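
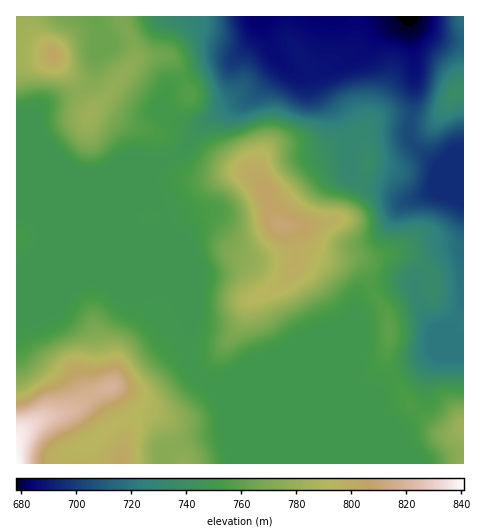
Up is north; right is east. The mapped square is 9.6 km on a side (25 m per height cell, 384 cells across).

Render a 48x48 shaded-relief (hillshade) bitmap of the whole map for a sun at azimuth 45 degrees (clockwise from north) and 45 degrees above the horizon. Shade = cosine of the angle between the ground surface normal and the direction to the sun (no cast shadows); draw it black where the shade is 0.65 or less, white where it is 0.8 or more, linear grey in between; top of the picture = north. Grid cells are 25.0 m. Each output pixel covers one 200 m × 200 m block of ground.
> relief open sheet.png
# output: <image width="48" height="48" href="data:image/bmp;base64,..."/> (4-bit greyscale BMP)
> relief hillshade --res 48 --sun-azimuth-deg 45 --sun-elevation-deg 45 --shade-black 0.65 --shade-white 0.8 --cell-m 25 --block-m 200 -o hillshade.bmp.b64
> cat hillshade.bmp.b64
<image width="48" height="48" href="data:image/bmp;base64,Qk32BAAAAAAAAHYAAAAoAAAAMAAAADAAAAABAAQAAAAAAIAEAAATCwAAEwsAABAAAAAAAAAAAAAAABEREQAiIiIAMzMzAERERABVVVUAZmZmAHd3dwCIiIgAmZmZAKqqqgC7u7sAzMzMAN3d3QDu7u4A////AJiHZmZlZ4h2ZniIdmZmZmZmZmZmZmUzNIh2ZmZlZ4h2ZniHZmZmZmZmZmZmZlQzRHd2VVVmZndmVniHZmZmZmZmZmZmZlQzRHdlVFVWZndlVnd3ZmZmZmZmZmZmZVRFVId2VVVVVmZmZ3h3ZmZmZmZmZmZmVVVlVYh3ZmZVVWZneIiHZmZmZmZmZmZlVVZlVod3d2ZVVWZ4iZh2ZmZmZmZmZmZlVWdlZ3d3d2ZlVneJmYd2ZmZmZmZmZmZlVndmeHd3dmZmeJmZmXdmZmZmZmZmZmZVZ4h4iGZmZmd3iaqpmHZVVmZmZmZmZmVVaJiIiGZlVniIirqph2VVVWZmZmZmZmVVeJiId2ZmZ4mIiqqYdmVEVVVWZmZmZmVVeIh2ZmZnd4h3iamHZmVEVVVVVmZmZmVVaIdmZmZnd3d3iZh2ZmVURURFVmZmZmVVaIdmZmZmZmZ4iYd2ZmVURERFVVVWZmVVeJdmVWZmZlZ4iHdmZmVEM0RVVVVVZmVWeZdVVmZmZlZ4h2ZmZmVDI0RVRFVVZlVWiYZVZ2ZmZmZ3dmZmZmVDNFVVRFVVZlVXmXVWd2ZmZmZ2ZmZmZmVURWZVVVVVZlVoiGVnd2ZmZmZmZmZmZmVURWZlVVVWZlVnh2Vnd2ZmZmZmZmZmZmVTRVZVVWZmZmZndlVnd2ZmZmZmZmZmZmVDNVVURWZmd2Z3ZmZ4d2ZmZmZmZmZmZmUzRVRDRWZnh3d3d3d3d2ZmZmZmZmZmZlVFVUMjRVZnd3iIiHd3d2ZmZmZmZmZmZlVVVUIjRVZmZmiZmId3iGZmZmZmZmZmZVVVVDIkVmd2ZomqmIiJmGZmZmZmZmZmZVVVVCI1d3iIiau6mImZmGZmZmZmZmZmVVVVQhFGeJqqu8y5h4iIh2ZmZmZmZmZmVVVEIRJXiau7u7qYdnd3ZmZmZmZmZmZlVVRCESRomruqqYd3ZmdmZmZmZmZmZmZlVVRCIkV5q7qYh2Z3ZndmZmZmZlVVZmZmZlVDNFaKqpmHdlZ3d3dmZmZmZTNFZmZmZmVUVmeJmYh3dlZ3iIdmZmZmUyNFZVVVZmVWZ3eJmId3ZmZ4iHZVZmZlMiRWZVVVZmZneIiJmYiHZmZ4h2RFVWZUIjVmZVZmZnd4iIiaqqmHdmZ4h1RERGZUM0VmZmZ2ZmZ4mYmau7qYdmd4dlRERFVURFZmZnd2ZVZ4iIiau6mHZmeIh2REREVENFZmZmZmVVaIh3eJqph2ZneIiHU0RUQzNFZmZmZmVWiZh3eImYdmd3iIiHU0VUMiJFZmZmZmVXmqh3eIiHZmd4iIiHU0VkMiNXd2ZmZmVoq6h3iIdmZmZ3d3d2Q0ZlQzR4h2ZmZlVpqph3iHZmZmZmZmd2RFZlREeZh2Zmd2aJqYd3h2ZWZmZmZmd2VFZlVWipdmZWeIiamHd3d2VmZmZmZmd2VVVVVoqodmVXiZmZh3eIdmZmZmZmZmdmZVRGZ5mHdlVXmZmYd4iIdmZmZmZmZmZmZUM2aJiHZlVomYiHd4mHZmZmZmZmZmZmVTIg=="/>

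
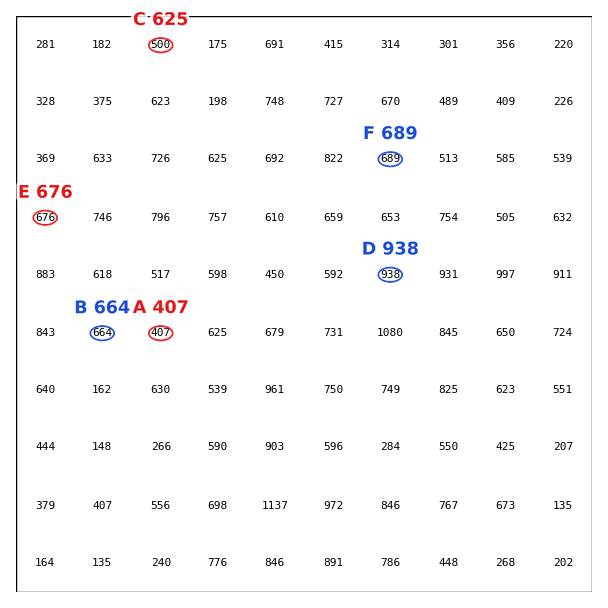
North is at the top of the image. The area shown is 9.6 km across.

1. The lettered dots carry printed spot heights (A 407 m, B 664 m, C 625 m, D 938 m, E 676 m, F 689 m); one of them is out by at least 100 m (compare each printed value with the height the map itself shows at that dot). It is C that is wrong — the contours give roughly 500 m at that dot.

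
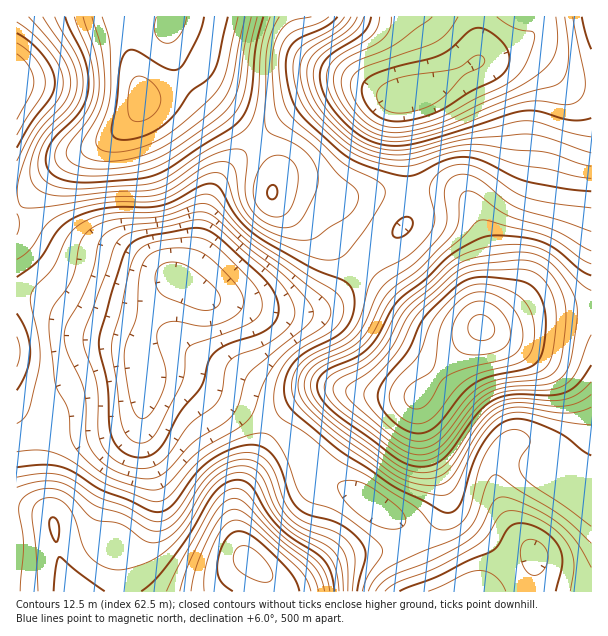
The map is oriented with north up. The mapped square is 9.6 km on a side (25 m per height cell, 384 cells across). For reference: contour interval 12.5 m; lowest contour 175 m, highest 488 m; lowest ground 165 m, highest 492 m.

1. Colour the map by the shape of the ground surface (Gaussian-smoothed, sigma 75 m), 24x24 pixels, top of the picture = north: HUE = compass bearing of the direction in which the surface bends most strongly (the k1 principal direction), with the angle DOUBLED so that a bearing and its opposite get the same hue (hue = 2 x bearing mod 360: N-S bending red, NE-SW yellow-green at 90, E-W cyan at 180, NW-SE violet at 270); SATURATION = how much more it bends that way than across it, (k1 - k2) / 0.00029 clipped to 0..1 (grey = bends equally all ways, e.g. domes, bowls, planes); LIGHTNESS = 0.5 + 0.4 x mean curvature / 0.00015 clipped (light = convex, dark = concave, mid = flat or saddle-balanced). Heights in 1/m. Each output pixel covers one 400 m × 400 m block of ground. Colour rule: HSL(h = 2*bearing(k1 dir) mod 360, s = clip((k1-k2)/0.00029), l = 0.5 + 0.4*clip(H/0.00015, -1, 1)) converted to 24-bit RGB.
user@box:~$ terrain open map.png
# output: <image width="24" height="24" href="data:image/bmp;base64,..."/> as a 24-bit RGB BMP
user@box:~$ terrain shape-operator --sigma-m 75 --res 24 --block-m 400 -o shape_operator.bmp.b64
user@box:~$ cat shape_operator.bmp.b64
<image width="24" height="24" href="data:image/bmp;base64,Qk32BgAAAAAAADYAAAAoAAAAGAAAABgAAAABABgAAAAAAMAGAAATCwAAEwsAAAAAAAAAAAAAhWSOj8N1hc10d1x/W1Z1TFeMWj2ly3eiz3+WiquTkuC1t+/b6dnM7ja0lwGmeiyYXnmNSplCMW4+OnVmX8tkQm6RVkSEwohjml1twOF9aaxQc0VsXKVhJJO0ISSzvm3G3bPB3O/lzP/xjtLy6GDf/zDYnSr/lV/7wInrzYS9VJN2IbN9Rb5dOStHPyEkvIcrkp1s2eytVLO4RXHKteDaEWbKDwyBsle15+a92/zPb+x6MyNNgRpIyWF8gz29nSWrwiOG5GiJ0smqOsi9ZDJdMREiVWI1Zs1cldDi3u3fhqjTPqzhmbu+RCF1DQ09b1yd9vfN9/+tp58iIRIhXEItqYAkLQgNMgYBZ08MreE1yeWqWzmfaw93Z0KreeDZiODMcdLJzdOkun18TYCCelNmcSKCHixrNrqv8fLZ++DQ1Vp9MBdRZzJFkBMMMAMVkh0Vw+YtWf8kQ/MnIxJuWR7Sn8zfis7TcqOLZYEhp7ATtaIgYWo5OEw+RyxYSF56GqxNdNlE+bWL+TNgcw9tWRM6gwghax9Pr4lx5+68v/mRF9EOAyIwLIStiLGGjVZdlFJLapBGo7BKusA/Y4RFMVpZICFLlZdfU685PXkgy4IO2A8AWQUwSwcllC0vXXGkmsu65/Db8/DYxsZjCCspCCsWXU4Ud2cea51ESqp0e52JuaGLiJ51MV14FiZbfqBtqJxya2JQh2hIziRrtgCixy7Yut/mjsf4vdPq4+rh7c3P8YGcXhxYESIWLjkLW8cIDc8UPaZrTY16r6uHrqaVNzp/GBxHbI9NlnxWhmFoZZiPUi2/gkT/zdj+zuL9g4n/sqnf3MLN6Iet/2Ci/wfZTh3Iauvsq/feZdnLa6y4P4yefKJwrY5sWyxtMiZeXJ1cXqejh6S5eKm+HmC6QcTyse/srpHWuCbgy2qd12Jr4Ul58Vab43zlrsPyuu34m9Heel3BrHm1ZUp6hnlOnn1LQzhuL1iehsq6VMTPapeyoHGgQmh2JYkgSHoWSzcdZys4vkBG0mtvx2+n25rF1dXkudfjk53AfH+XZT6Upz5TkkFnl5ZniJZ4T3OTKpqrZrd8XXVLU0wyd1Ita0gxe3QiTFQRITIRKGEyYrGYurPXwZji4M7k5OjjsI/Gu3aqpoOtSC6pflo9j3FnpaOHiZZyV5B1OXt5bWFEajAvXkY5a1g4aEkvjGAnl5oyJZtBC7ZnC9d1RqmUtGaz3tLC3sPA01bAw5aqlZW7HyPacppfVKd3g5yIqIeMkYhhPzAwRTwvbFVOdEhgdSMnc0Ykhb09gNmRXdSnIb1+HI1KH004RYpLxd2GwX1ku26q1MbHq5K9QDeWtJWydZZaXXU/jmc6liAZTyEYOF4jL1E1TRo6mSMyk9NrgPiyfdS1dZ12SZNQLG1HH1E/JnUiwMQQr7sjWLRNvrd7vzhefTNfy0tvySMme0YdSjYTYikXq348OrY9FUdgIA2NtqzY1/Tbf+e8VXyZnIKMjZp9SnFuLlFNO1EvndkkdOhLQJxBgWs/kzhDmFmF7RR47CRL1EBhnVJ9YICYn8enjMGiCFyKAE+UseHn6u/coo25S3Gffp+5pJXJbmLSJSXPSmzCsOa1js6SWGGAeF5ycnuJd36f/1Xs9bHj6avqzZ3ajKHAk7qdsKyOMWR3AEpIENpl4OOmxZexe7XLX9Tukrz4lY//g2T/oqT03+zssZe+gEifimeOeJN3ZI+AlGXK7djz8M79+8784K7et6C2s5KhdmGgF4Z5AKRMQdpTpsuyquHZXu/pFcfnHyiuUC/ZoZDa5qvM4E6cp0GGlJZ5hJ+ViWWKI6lod7Nz0EjB+Xu79LLH1LTKtpTLuoPLcKC4D+OHCM1ZPt88ZtZXVZhBJSUUHiIRHCkMQU8Zqlsp2FKF0IXDt5+kjGWOjEBsI244QE8fQyofzFsj8dOi1M2+qXHKz3e6xcWlccuhK7aHOdErbqQqRysYKQwKJiMNHCsIGDAHMG4OXY82sG5U0mBQjzJOeTlESDstQT4jMjwnkMtA1/eyp8GVnTW413yc4OGvfr99TpCFlJE7Yj4RKBELPyEYZGQ2Sm41J38fFIURK1MaWl0dr4ctlzlgm0FUW05AU3FpQYp7W+hRt/h3gphVTjV30oSM9duyvsBkWD9QchEfkCMGUFQnOZeDWaS/Z4CzdKuIO4tgNEhDVH84TJw/cjVxt0tYSXm3VIy+ZpG0nNR8v+RjcIpNLURZrH5b/dit06p+TSZ0mxOm3pOiitrHIe7/Jnbia1PBtZqpXlSZSTp6c7lmN5WBPiFkubV9"/>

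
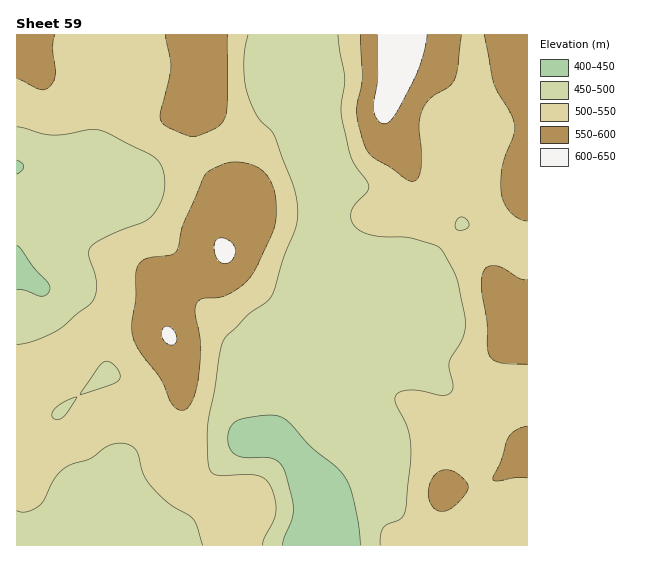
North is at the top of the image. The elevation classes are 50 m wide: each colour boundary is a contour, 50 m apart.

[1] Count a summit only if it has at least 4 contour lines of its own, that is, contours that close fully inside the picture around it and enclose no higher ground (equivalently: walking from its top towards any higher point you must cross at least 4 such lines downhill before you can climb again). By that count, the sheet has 0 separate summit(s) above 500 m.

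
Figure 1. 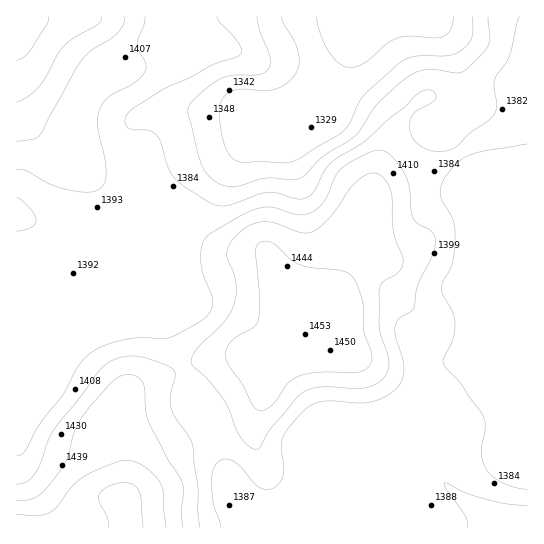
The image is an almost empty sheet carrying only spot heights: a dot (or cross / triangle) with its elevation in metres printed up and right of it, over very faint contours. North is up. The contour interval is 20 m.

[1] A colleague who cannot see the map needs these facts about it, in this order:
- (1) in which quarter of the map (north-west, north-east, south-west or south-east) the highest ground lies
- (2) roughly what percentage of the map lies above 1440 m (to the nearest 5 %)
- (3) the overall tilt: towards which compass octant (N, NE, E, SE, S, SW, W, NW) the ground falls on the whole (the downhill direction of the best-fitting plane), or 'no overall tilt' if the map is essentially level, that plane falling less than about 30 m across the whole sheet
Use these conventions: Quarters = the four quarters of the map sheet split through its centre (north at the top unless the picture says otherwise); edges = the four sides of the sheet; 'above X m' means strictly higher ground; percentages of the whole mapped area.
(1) The highest point lies in the south-west quarter of the map.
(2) About 15 % of the map lies above 1440 m.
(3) Overall the map slopes down towards the north-east.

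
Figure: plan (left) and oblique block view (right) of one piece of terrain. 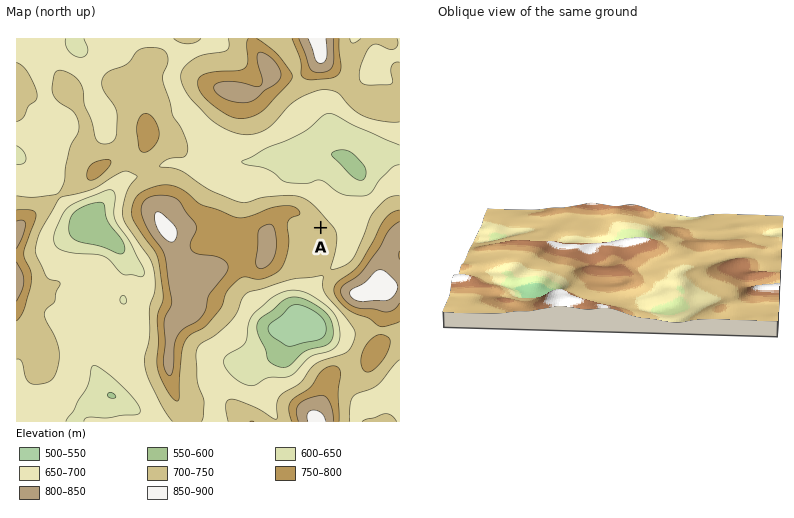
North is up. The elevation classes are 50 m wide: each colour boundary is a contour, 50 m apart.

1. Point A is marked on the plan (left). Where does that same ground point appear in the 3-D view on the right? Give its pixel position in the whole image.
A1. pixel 617 291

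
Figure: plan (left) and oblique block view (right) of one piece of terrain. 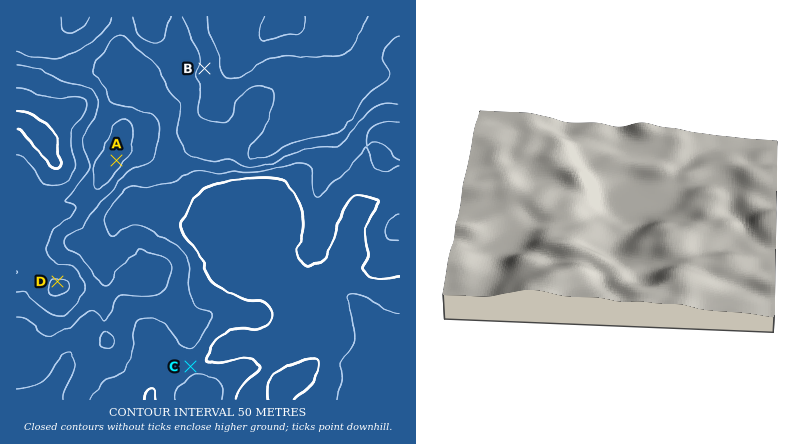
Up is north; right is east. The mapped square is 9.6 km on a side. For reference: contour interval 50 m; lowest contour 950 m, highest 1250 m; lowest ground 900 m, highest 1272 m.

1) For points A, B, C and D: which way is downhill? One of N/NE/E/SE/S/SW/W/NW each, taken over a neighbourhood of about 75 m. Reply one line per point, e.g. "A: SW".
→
A: SE
B: W
C: N
D: N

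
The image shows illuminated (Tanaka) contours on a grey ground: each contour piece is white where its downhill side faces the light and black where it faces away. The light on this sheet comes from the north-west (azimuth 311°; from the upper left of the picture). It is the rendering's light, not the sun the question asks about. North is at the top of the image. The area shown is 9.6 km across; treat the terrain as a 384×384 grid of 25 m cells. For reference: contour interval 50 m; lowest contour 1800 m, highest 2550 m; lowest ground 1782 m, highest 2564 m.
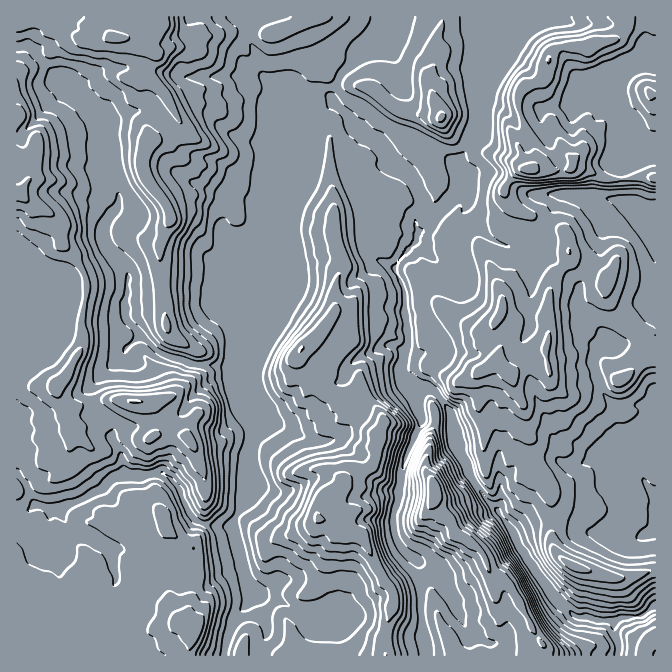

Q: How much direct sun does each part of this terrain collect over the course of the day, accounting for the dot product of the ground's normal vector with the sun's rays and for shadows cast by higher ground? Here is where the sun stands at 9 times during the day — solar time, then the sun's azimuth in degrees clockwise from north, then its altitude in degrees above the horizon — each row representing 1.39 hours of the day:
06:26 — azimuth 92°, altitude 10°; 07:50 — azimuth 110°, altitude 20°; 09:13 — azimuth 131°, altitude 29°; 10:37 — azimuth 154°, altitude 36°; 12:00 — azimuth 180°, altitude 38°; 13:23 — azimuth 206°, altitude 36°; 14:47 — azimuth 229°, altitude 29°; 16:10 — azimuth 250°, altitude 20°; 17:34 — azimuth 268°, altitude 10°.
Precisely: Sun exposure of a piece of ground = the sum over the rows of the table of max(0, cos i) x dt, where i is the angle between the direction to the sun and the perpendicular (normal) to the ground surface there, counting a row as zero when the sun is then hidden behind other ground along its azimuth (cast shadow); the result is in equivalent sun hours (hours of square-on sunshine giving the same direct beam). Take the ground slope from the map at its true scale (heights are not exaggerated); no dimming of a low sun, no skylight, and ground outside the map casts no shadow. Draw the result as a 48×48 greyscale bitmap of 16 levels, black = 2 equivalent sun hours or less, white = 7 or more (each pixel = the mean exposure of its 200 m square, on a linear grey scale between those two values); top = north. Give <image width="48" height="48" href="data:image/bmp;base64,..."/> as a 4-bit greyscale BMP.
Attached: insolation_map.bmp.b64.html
<image width="48" height="48" href="data:image/bmp;base64,Qk32BAAAAAAAAHYAAAAoAAAAMAAAADAAAAABAAQAAAAAAIAEAAATCwAAEwsAABAAAAAAAAAAAAAAABEREQAiIiIAMzMzAERERABVVVUAZmZmAHd3dwCIiIgAmZmZAKqqqgC7u7sAzMzMAN3d3QDu7u4A////AKqqmZmru7zIaoeYd2eJiImoZombdXqWiqqqmZqau7zJSIeYiHd5qoqHjMq1EBI1V6qaqpmpmam7U3iHiJh53Ilnu8uTIQJiAKqqqqmql1acpmV7qZqqyndorMxkJaz/96qpqqmqmGZYmIirzLvLmWZ6vLlEN9//75mZmqmpmJl2ibqIvLzLVlWLzKUyXP/t75mJmZmpmqqZid3dzd3XM1isykITrZUQFqqZqYmaqruIec3e7/7GRozv10AVgQAkQ6qah6u6u5aXeazu/e6WWd39YjA1REaIdZmXrLqqqlBmd2ac3LdXSf+zECNVeqqqunZ4iamqqFn8hFZWmIvJNc11UyeJq6qqqsvclFiZhlzqh1VWepZXNIyGZWnLupmaqp3u7XVDUoy6h2ioVpunRalTKYvKmZmZmrus7dqISe2ph5rNuInMNZJSO5mpdomZm6q7vu3//+yJh3UxESSLUVMxS5uYi5mauqqru6re/tuauGVDETeskSgha6u7y7uqqqqruZqYq5eGmGZXvKiaxQREi8u6vMu7qqqrmKzLmGrZZ4ibu7lYhwZIu8zLzMzMurvLms7+3IWJd4m9q6qBEzV6u83M3dy6qszbc1IAN6Mmd5zsy6pzMzLfzNyc6qrP25iLySAAABhnaJvMqnh4Vqys7ty8yZi97JZGu4VWYQB4eHnMqqV5h6lVfKermYlkr7qGnKl4SN/ZiHaMystWloiHZoeamal4iaqYeqqVz7VXh2U1u6y7x6u7u5qIqZqZqZmpmJhrylNHiHZDa6mappq6iqqZmZqruZmqmqiKqHd4mIh1SLqYd5qWVqiJmazbiJqqm7qJqJmJmYmGZ2iqp6l2aIh4mqzbmaqqqqqJqaqZmZmYh3OJeJiIiWiHmpvLuaq7uIiauqqpmZmZqLlmaZiJqFiXjLmbqavNt2e7uqmZmaqqqId5lHipuHeYjLd6mLzNh3q7u7u5mqqaqoeryHqpl4mZmYZEeN3KqYmYne26qpqaqpiZqomZebu7qIdUed3Kipd4nM26qZiZmZmZqqiZmrzKdWiImuyFeamKyYq6qaiIeIiZrKt5ittmVHiZq6hnmpmuxomqmpmJdmeJmaunmcmIiazd3pvLmYm9ZnrLqpqZl3iZh7qZl2/////u/5mHiIm5isy7uqmpmJmYi6mKq8urq8hmU4qqqZiqzbvdupmamZmZy6m7qndVeKypmGmZmZiorO2WeamZqZiLur36d6iFc0ipm6FoiZmYiqZpu6qpiZnLzv/qiJZ3dFeqrJY3iKqXm3arqqqap4u+7Lmqd1qHV2eKzVd3irvMumiYmqmaqbzsZphXdpu8uYiKzIh5q83dxViJiaqqvc2neaeHd2jNy5mZl5yqq7qIeImpqqu7zJVXiYdoh1Nay8qYQVfe/+3d7t3cu73cqrmIiHiqmHVpvf/smHq97v7smrurys3cu6qpmHiaiYdUfM3/y+3bmZmay3iauavd3cuqqYmZmphRAAFZzKupmXiZmoVmeXeKvMuqqpmqqqqod4iaqg=="/>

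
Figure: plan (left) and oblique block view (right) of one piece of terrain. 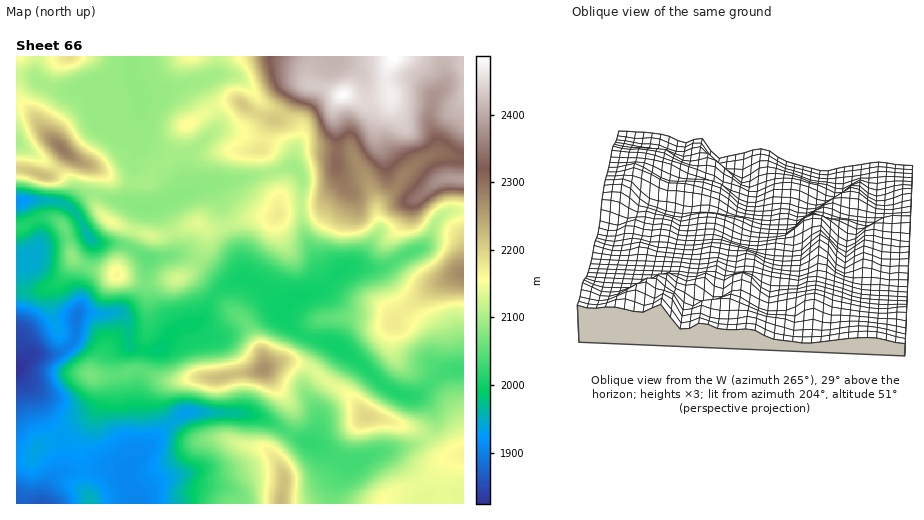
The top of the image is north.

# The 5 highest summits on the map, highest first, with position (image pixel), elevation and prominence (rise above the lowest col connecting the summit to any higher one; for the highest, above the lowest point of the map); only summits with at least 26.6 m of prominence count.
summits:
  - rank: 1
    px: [343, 95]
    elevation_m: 2483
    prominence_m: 36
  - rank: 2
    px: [62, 149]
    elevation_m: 2291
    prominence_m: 194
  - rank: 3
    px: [264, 369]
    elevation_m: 2268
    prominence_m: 231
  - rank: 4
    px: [43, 176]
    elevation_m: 2224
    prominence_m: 35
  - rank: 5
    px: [367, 416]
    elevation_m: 2197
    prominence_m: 63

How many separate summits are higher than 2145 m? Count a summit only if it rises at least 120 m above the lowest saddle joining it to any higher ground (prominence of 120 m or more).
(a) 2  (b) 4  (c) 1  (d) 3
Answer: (a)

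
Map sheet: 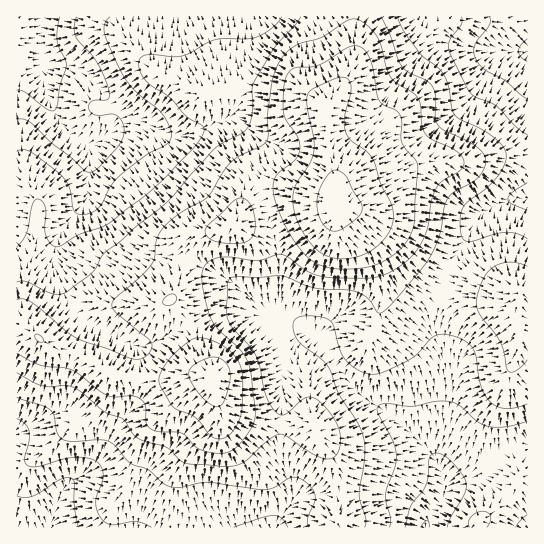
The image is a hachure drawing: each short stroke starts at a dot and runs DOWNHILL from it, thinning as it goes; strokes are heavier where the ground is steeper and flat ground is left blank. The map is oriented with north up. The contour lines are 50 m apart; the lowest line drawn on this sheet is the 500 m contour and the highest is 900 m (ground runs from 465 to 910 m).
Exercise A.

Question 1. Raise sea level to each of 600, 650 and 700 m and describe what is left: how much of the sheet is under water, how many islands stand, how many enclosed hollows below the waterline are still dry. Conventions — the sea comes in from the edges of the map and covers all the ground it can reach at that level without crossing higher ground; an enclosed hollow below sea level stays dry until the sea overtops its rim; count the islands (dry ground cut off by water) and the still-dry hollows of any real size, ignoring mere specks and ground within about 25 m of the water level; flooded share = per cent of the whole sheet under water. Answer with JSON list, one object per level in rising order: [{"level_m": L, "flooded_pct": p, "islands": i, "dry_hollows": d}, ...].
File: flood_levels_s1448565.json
[{"level_m": 600, "flooded_pct": 19, "islands": 0, "dry_hollows": 0}, {"level_m": 650, "flooded_pct": 38, "islands": 0, "dry_hollows": 0}, {"level_m": 700, "flooded_pct": 61, "islands": 0, "dry_hollows": 0}]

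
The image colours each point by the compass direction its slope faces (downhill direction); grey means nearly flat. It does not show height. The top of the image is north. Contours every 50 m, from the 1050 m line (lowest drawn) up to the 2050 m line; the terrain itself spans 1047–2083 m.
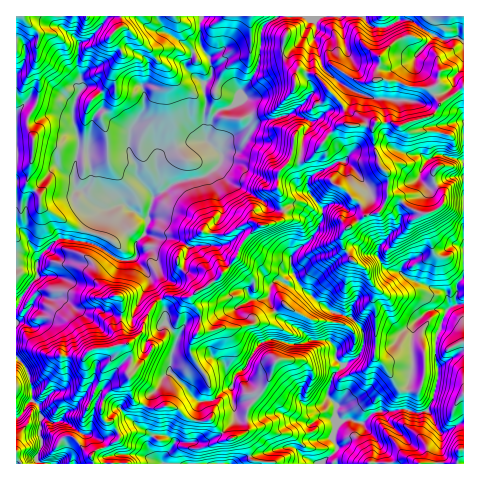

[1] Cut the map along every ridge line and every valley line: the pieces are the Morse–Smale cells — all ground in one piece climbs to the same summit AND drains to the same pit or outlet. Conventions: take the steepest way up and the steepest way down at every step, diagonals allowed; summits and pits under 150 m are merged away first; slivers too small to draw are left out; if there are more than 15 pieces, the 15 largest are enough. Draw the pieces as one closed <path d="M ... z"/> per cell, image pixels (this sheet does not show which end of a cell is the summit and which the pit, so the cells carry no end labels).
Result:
<path d="M463 16l-194 1 6 9 12 9-4 8 0 13 4 7 8 11 5-4 15 4 5 6 23 25 4 19-8 2-9 7-22 27-7 1-10-3-11 13-3 17 4 7 2 20-4 6-22 6-12 12-14 26-14 15-10 7-17 10-23-1-6 4 4 12 0 11 12 14-6 19-1 16-6 4-4 10-11 11-8 20 0 9 2 2-10-4-14 7 1 7-4 4-23 11-1 7 2 4 227 0 16-15-5-12 7-15 14-2 10 3 8-9 6-2 29-3 14 4 8-3 6-12 4-21-3-23 2-20 9-23 10-7 8 0z"/><path d="M269 16l-67 1-2 28 3 4-9 4-9 14 8 9 11 7 2 18-2 29 2 10-20 3-25 11-4 4-1 10 4 12 0 12-7 5-6 22-22-14-22 3-9-4-9-9-3-3 9-10 0-14-4-16-10 2-3 23-18-9-12 11-18 23 0 33-7-7-3 1 1 77 4-8 17-22-1-14 3-7 19-16 33 5 27 16 7 1 8-2 13 13 14 28 6-4 23 1 31-21 16-19 8-18 12-12 20-5 5-4 1-9-6-21 3-17 11-13 10 3 7-1 22-27 9-7 8-2-4-19-21-24-7-7-15-4-5 4-8-11-4-7 0-13 4-8-12-9z"/><path d="M201 16l-185 1 1 211 8 6 1-32 5-8 23-25 5-1 15 8 2-16 2-8 10 2 3 28-9 10 12 12 9 4 22-3 16 12 7 1 5-21 7-5 0-12-4-12 1-10 4-4 25-11 20-3-2-10 0-17 2-8-2-22-11-7-8-9 7-12 11-6-3-4z"/><path d="M69 239l-10 0-19 16-3 7 1 14-9 10-13 21 0 50 12 14 4 18 0 11 7 6 1 10 3 2 7 4 16 0 18 13 6 0 11 5 17-8-7-10-5 0-4-4-1-11 5-12 23-17-1-7 4-8 0-8-5-11 15-12 7-20 12-13-14-27-13-13-8 2-7-1-27-16z"/><path d="M463 304l-7 0-10 7-9 23-2 20 3 23-4 21-6 12-8 3-14-4-29 3-6 2-8 9-10-3-14 2-7 15 5 12-15 15 142-1z"/><path d="M161 301l-8 5-9 15-2 11-15 12 5 11 0 8-4 8 1 7-9 8-10 4-8 13 0 15 4 4 5 0 7 10 15-8 9 3-1-10 8-20 11-11 4-10 6-4 1-16 6-19-12-14 0-11z"/><path d="M42 417l-3 14 3 15-6 13 3 5 53 0 0-9 3-4 13-5 12-8-3-6-16 8-5-2-16-6-14-10-16 0z"/><path d="M33 401l-7 4-4 9-6 5 1 45 21-1-2-4 6-13-3-11 3-18-3-11z"/><path d="M17 358l0 60 15-18 0-11-4-18z"/>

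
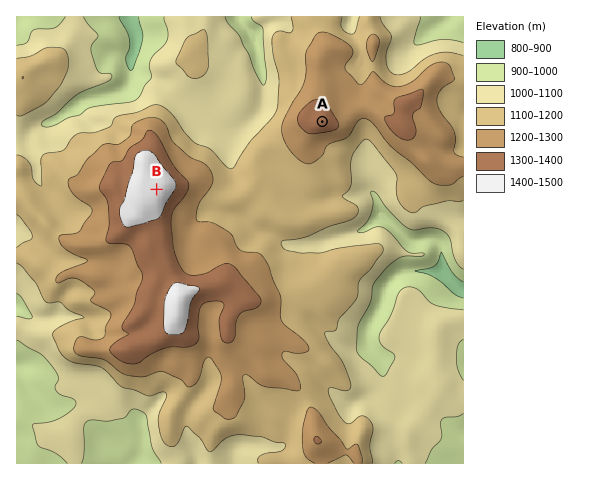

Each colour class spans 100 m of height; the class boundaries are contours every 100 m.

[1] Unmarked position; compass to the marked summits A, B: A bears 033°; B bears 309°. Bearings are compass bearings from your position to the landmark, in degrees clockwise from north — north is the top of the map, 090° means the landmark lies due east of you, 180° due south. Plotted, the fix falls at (236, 254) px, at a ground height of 1230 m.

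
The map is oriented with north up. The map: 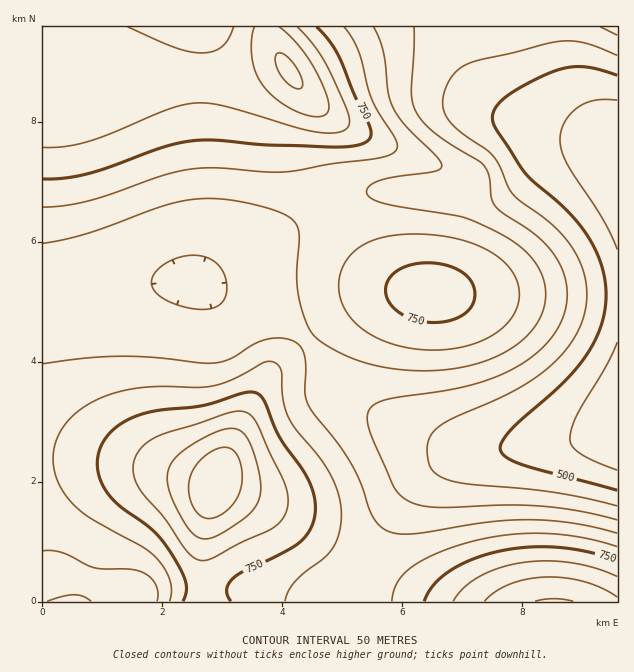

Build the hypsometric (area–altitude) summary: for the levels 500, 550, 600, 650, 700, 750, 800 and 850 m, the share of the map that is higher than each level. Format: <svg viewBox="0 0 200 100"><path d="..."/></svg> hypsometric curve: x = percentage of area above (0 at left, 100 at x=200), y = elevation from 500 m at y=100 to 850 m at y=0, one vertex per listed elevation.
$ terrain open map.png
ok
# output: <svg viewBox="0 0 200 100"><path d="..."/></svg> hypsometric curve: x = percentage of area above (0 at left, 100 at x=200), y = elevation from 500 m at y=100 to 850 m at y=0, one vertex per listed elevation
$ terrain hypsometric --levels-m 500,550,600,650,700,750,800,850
<svg viewBox="0 0 200 100"><path d="M184 100l-14-14-16-15-40-14-38-14-27-14-21-15-19-14"/></svg>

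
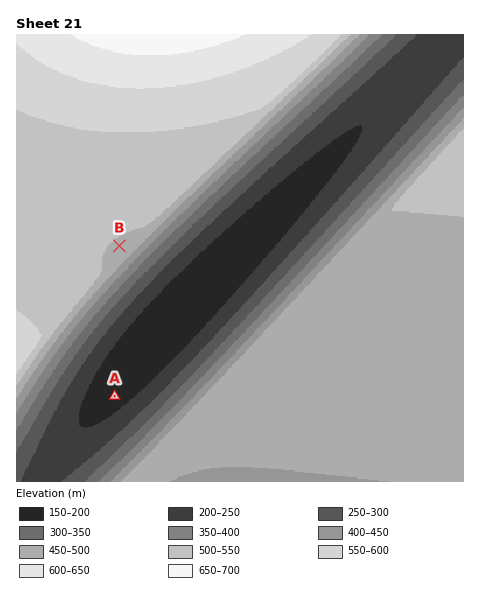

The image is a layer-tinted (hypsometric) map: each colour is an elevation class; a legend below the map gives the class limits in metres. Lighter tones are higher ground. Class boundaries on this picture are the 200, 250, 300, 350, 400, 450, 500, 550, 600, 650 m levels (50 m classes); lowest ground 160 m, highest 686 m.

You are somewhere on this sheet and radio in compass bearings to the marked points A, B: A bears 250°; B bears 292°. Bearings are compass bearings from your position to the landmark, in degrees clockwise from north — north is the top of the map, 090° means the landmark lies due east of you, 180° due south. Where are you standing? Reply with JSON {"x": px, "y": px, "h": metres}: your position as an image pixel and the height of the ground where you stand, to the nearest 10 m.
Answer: {"x": 313, "y": 324, "h": 480}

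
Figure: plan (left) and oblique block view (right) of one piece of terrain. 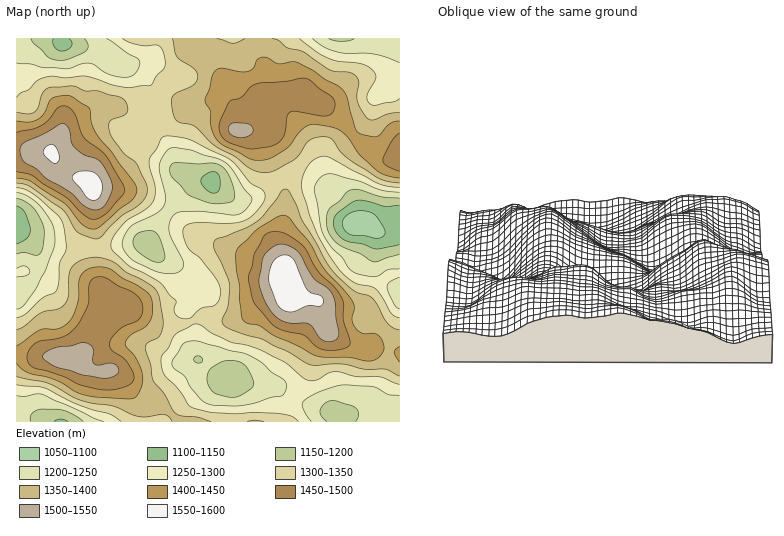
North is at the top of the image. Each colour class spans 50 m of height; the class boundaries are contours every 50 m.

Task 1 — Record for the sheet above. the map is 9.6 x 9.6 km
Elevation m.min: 1060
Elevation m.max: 1600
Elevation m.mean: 1340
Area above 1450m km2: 16.5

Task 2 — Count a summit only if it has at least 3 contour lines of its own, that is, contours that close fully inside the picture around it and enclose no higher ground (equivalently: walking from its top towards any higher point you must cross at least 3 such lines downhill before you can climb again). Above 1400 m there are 1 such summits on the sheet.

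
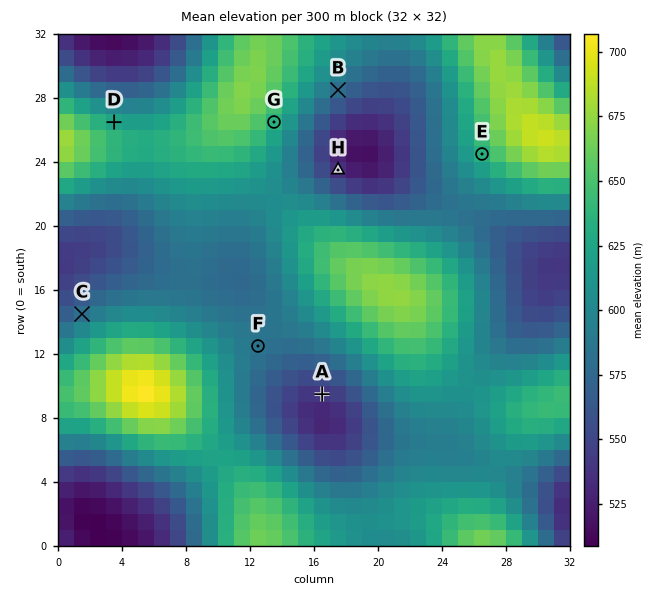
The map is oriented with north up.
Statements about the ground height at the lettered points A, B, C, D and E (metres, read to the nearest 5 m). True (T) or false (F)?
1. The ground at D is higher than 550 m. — T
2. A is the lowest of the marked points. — T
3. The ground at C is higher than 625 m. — F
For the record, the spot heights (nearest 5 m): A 540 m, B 580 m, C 580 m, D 625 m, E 635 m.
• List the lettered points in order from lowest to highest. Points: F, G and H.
H F G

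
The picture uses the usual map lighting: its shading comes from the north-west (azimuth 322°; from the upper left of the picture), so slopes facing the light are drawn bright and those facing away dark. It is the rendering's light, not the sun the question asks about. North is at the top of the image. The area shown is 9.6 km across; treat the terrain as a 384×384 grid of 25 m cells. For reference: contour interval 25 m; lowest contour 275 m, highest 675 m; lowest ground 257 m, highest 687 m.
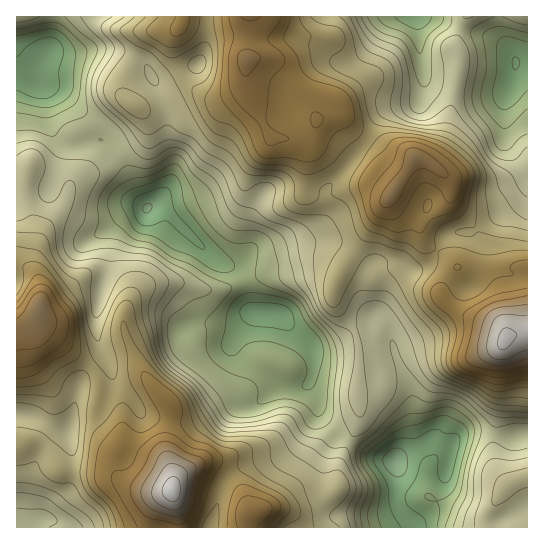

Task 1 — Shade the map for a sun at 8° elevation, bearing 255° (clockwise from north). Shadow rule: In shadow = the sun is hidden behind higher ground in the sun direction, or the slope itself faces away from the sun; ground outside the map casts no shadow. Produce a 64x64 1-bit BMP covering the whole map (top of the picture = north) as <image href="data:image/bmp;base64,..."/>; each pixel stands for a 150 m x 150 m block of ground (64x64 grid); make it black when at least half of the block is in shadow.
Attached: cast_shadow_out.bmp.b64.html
<image width="64" height="64" href="data:image/bmp;base64,Qk0+AgAAAAAAAD4AAAAoAAAAQAAAAEAAAAABAAEAAAAAAAACAAATCwAAEwsAAAIAAAAAAAAA////AAAAAAAAAAcAgHgAAAAAB4AAfgAAAAAHgMA/AAAAAAfA+D4AAAAAD8DwPwAAAAAH4AB/AAAAAAfgAH+AAAAAAeAAf4AAAAAAwAB/gAAAAATAAD+AAAAADOAAAgAAAAAA4AAAAAAAAAHwOAAAAAAAA/gYAAAAAAAH/AAAAAAAAA/8AAAAAAAAD/wAAAAAAAA//AAAAAAAAH/8AAAAAAAAf/gAAAAAAAD/8AAAAAAAAP/wAAAAAADA/+AAAAAAAcH/gAAAAAAD4f4AAAAAAAPh/gAAAAAAA+P8AAAAAAAH8fgAAAAAAA/w4AAAAAAAD/AAAAAAAAAP8AAAAAAAAA/gAAAAAAAAHwA7AAAAAAAfgHwAAAAAAA+AfAAAAAAAD4BgAAAAAAAPAAAAAAAAAAADAAAAAAAAAAMAAAAAAAAAAwAAAAAAAAAAAAAAAADAAAAAAAAAAfAAAAAAAAAB+AAAAAAAAAH8AAAAAAAAAf4AAAAAAAAD/gAAAAAAAAf+AAAAAAAAH/4AAAAAAAA//gAAAAAAAH/+AAAAAAAA4PwAAAAAADzg+AAAAAAAP8DwAAAAAAA/gPAAAAAAAHzA4AAAAAAAYeDgAAAAAAAB4OAAAAAAAAHg4AAAAAAAAeDwAAAAAAAA4PAAAAAAADjg8AAAAAAAfkDAAAAAAAB/gAAAAAAAAH/AAA=="/>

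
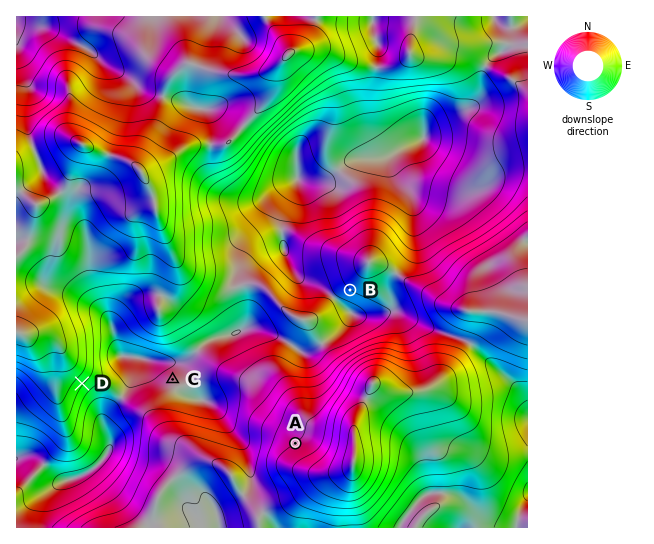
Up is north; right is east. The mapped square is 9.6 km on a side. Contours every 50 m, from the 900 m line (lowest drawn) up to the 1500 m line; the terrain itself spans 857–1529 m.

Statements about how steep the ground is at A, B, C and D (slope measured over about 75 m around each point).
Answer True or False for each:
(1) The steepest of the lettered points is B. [False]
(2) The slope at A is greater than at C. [True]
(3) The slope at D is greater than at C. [True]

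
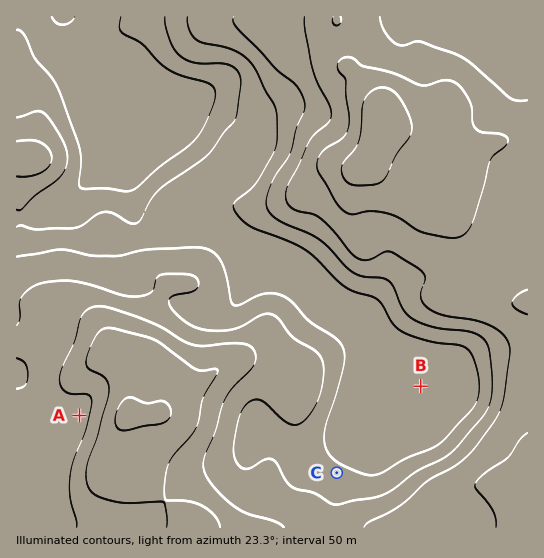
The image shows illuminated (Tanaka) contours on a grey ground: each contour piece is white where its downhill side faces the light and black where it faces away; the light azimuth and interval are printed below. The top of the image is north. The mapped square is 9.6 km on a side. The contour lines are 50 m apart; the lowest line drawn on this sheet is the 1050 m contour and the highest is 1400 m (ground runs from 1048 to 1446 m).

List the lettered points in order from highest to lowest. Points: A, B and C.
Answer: A C B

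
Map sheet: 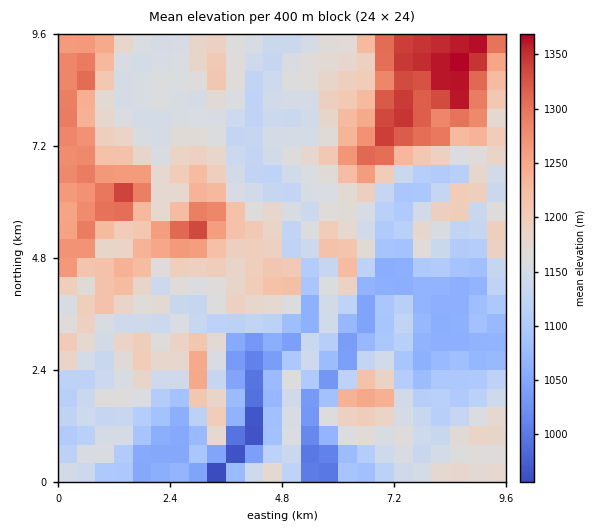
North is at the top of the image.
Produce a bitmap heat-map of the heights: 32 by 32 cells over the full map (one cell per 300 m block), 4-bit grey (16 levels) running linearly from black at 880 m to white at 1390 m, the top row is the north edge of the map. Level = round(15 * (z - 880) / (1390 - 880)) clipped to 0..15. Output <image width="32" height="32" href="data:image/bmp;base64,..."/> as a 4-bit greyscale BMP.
<image width="32" height="32" href="data:image/bmp;base64,Qk12AgAAAAAAAHYAAAAoAAAAIAAAACAAAAABAAQAAAAAAAACAAATCwAAEwsAABAAAAAAAAAAAAAAABEREQAiIiIAMzMzAERERABVVVUAZmZmAHd3dwCIiIgAmZmZAKqqqgC7u7sAzMzMAN3d3QDu7u4A////AIh2dVVmI2eJdiV2Z4iJmZl4h3VVVmI1eHYjVniIiIiId5h2VVWHIleGJXd4iHiJmHd4h2VVeUFHhkaJiIh4iZl3d4dmVoliR5ZZmZmId3iJd4iHdmepZDeFSLqqh3d3eHeJmYdpp1Q2hkWbuoZ3Znh3d4mYe6dURodkaal2ZnZ3mHiJmYq3U0VodkeIZVZmZqqImpmaqFRVV4ZGZ3ZVVVaZiImImZhlZlaHVWZ2VVZliZiIiIh3eIdlaGVWdlVWZomqmIl4eJmJhlh1V3ZVVmaImqqYiHmZmqdZllZlVVVnuZqqiJmZmaq5aadVVWZVZ8uau6mZmpmqmGipZVZ3ZnjMqZq6u6qZmYaKqYZnl3aJvLmZu83Kqal3qpmGaJh2irzLqpvO3Lmph4mYd3iZh4m7zdyZm8upiYeIiXdniah4u8ztqJq6iId4iImHZniqiMzMzLiaqYd3eIibqHZmeZfMurqomqmHd4mZrMqYd3eYvLqpiJmZh4iImrzduqqYqcy5mIiJiHeIiImrztzcurnMqZiIiIiHeIiJq87t3Ly4y5iIiIiIh3iIiarO7czeqcyoiIiIiYd4iImave3e7brMyYiIiJqXeIiJmqzd7u3KzMmIiIiamHiImZmd3e7+yszKiIiIqYiHiImZvu7u7uu7u5iIiKmIiHiIibze7u7s"/>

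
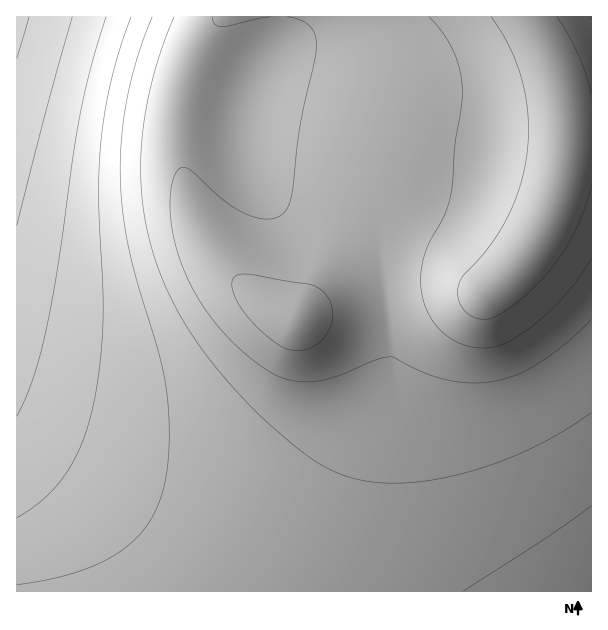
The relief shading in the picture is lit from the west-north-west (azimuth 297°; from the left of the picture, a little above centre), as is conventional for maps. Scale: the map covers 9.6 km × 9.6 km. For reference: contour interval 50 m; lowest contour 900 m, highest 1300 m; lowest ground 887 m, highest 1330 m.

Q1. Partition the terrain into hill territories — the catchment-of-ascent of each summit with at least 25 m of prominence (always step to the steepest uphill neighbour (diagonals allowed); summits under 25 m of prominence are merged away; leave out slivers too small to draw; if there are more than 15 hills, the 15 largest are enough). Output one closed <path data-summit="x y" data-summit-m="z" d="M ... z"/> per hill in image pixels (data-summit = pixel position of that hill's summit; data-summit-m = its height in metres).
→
<path data-summit="561 171" data-summit-m="1330" d="M591 16l-575 1 0 28 4 3 79 22 138 34 1 39 6 18 12 21 19 20 13 10 57 34 29 32 8 16 4 27 4 63-18 102 0 48 8 35 13 23 199-1z"/><path data-summit="296 318" data-summit-m="1278" d="M18 46l-2 1 0 387 65 44 132 80 53 34 126 0-12-23-8-35 0-48 18-102 0-31-5-42-5-21-8-17-27-27-57-34-13-10-19-20-12-21-6-18-1-39-160-40z"/>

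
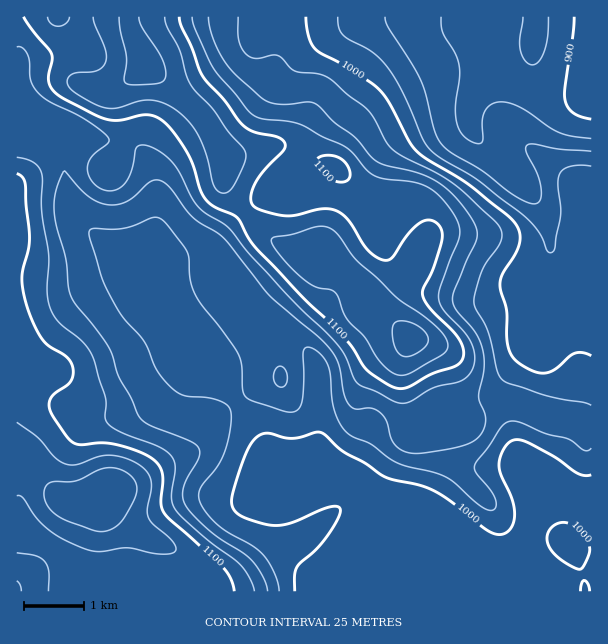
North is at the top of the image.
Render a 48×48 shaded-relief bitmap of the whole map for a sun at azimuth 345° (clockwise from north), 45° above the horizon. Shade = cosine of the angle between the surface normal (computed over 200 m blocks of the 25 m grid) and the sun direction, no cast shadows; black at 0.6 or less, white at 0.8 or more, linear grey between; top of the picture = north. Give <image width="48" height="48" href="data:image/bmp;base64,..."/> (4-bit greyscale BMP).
<image width="48" height="48" href="data:image/bmp;base64,Qk32BAAAAAAAAHYAAAAoAAAAMAAAADAAAAABAAQAAAAAAIAEAAATCwAAEwsAABAAAAAAAAAAAAAAABEREQAiIiIAMzMzAERERABVVVUAZmZmAHd3dwCIiIgAmZmZAKqqqgC7u7sAzMzMAN3d3QDu7u4A////AIh3iIiIiIiIiJmYd3iIiIiIiIiIiIiIiJmIiIiIh3d4mZmYd3eIiIiIiIiIiIiHiLqYd2Z3dmeJq7uph3d4iIiIiIiIiIh3eKmXZlVWZnibzcyph3d4iIiIiIiHeIh3eJh2VVRGeJq8zcupmId3iIiIiIh2Z4iZmYdlVVVWiavMy7qZmZh3eIiIiIdlVomqqYdlZmZVaKu6qZmYmZmHd3iIiHVVZ4mrqXd4iIdlVniIiIiIiImYh3d3dlVniIiZmHiaupmHZVVmZ4iIiIiIiHdlVVeJmIiIdnmrzMu6mGVFVniIiIiIiHVERWiZmIh3VYmrzd3cuodlVWiIiIiIdlQzRWd3d3dlVYmavN7t3KmHZWeIiIh2VVRERERFVmVVZpmZq83d3LqpdmZ3d3d1VWZmZVRERERWd5mZmau7u7qql2ZmZWdmVniIiHZUREVneJmYiIiZmqqqmHZVVWd2Znd4iZiHVWd4iIiHd3iImZmZmIZVVniHZVVWeIiIeImZmYh3d4iJmZmIiIh2VniHVDMzRWZ4mqu6qoh3d4iZmYiIiIiHdniYZDMhI0RXm7u6qoiIiIiIiIiIiIiZh3eHZVQxEjRXmruqmYiZmYiIiIiIiIiZmGZWZmZTI0VniaqpmYiaqpmYiIiIiIiJh1RFZ3h2VniHeJmZmYiaqqmZiIiIiHeIhkNFZ4mZmqqYd4iZmYiZqpmYiIiIh3eHZDNWZ4q7vLuYd4iJmYiJmZmIiIiIh3iHVDV3d4q7uqmYh4iIiIh4iZiIiIiIiIh2RFZ4iZqph3d4iIiIiId3iIiIiIiIiIhlRGZ4mqqHVVZneIiZmHd3eIiIiIiImYZURWZ4q7qGVFVWZniZmXd3iIiIiIiIiGREZ3d5q7qXVFVVVXiZiHd4iIiIiIiHdlRXiZiJqqqpdVVVVWiIh3d4iIiIiIh2VVaJu7qpmZqql2Znd3iYh3d4iHdneIdkM2irzMy6mImqqYiJmZqZiHd3d1RFZ3ZTI2mru8y5iIiZqpqrvLupiHdmZkM0VmZVRGiZmaqYiIiZqru8zLqYiHdmZURERWZnZVZ4iIh3eaq7zMzMy6mZmZh3d3ZlVWZ4h1VniId3isze7u3MqYiaqrqYiZmHZWZ4iGZWeIiZq83e7u3KmHirzMuYmrqYdmZ3iIh3eJu7qqu8zMuph4m83amIiZmHdmZ3iaqpmavMqZmqqqqYiJq83YiIdlVVVmZ3iavMu7u7qZmZiImImaq7zIh1MiIjRFZ4mavNy6qqmZmYiIiJmqqqqnZCEjMyI0aJqqq7y6mZqZmYh3iZmZmImWVURWdUM1eaqqqqu6qaqqmYh3iJmYh4iHeIiaqHVWeaq6qpqrqqqqmYiHiIiId3iIiaq7uod3iJqqqpmru6qqmZiIiIiHd3iIiJqqmZiIiImZmZmau6qqmZmIiIiIdneHZneIiImZmZmIiZiJqqqpmZmYiIiId3eGZmZ3iImZmYiIiIiIiZmZmIiIiIiIh3eGZmZ3iIiImYiIiIiIiImZiIiIiIiJh3eA=="/>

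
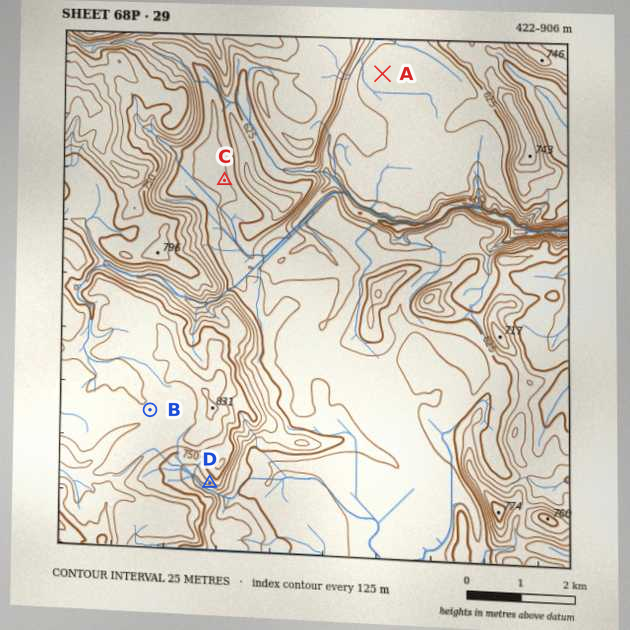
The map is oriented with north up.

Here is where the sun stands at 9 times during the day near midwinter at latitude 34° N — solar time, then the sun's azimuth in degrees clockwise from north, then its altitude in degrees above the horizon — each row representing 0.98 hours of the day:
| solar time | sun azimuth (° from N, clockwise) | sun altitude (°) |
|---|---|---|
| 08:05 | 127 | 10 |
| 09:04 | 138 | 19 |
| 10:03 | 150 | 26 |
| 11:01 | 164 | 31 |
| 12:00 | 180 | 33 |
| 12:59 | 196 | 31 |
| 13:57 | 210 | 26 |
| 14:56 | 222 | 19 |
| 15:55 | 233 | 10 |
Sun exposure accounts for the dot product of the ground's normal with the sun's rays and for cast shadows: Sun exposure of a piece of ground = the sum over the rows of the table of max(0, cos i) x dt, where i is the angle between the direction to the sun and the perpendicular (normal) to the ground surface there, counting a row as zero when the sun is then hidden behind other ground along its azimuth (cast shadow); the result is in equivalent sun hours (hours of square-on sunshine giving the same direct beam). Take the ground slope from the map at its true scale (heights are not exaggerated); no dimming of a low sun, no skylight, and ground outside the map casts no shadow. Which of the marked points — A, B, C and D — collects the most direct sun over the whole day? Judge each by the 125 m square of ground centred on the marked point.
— D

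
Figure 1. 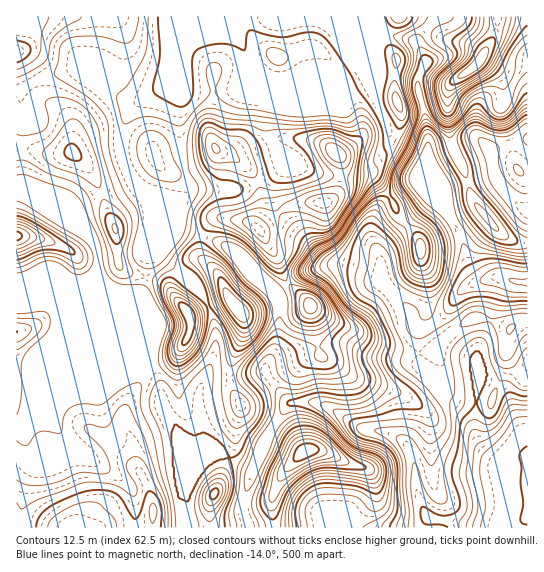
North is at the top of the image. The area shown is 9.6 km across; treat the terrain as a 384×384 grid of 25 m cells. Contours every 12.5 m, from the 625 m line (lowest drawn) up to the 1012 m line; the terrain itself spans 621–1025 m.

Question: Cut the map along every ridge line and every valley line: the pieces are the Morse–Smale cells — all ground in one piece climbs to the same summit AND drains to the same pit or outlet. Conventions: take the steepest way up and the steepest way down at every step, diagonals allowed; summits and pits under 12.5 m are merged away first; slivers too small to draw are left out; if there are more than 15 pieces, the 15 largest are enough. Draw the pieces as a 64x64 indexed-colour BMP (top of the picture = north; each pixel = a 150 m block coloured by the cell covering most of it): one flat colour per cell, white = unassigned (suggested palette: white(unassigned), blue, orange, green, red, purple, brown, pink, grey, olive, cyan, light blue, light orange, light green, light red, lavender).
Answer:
<image width="64" height="64" href="data:image/bmp;base64,Qk12CAAAAAAAAHYAAAAoAAAAQAAAAEAAAAABAAQAAAAAAAAIAAATCwAAEwsAABAAAAAAAAAA////ALR3HwAOf/8ALKAsACgn1gC9Z5QAS1aMAMJ34wB/f38AIr28AM++FwDox64AeLv/AIrfmACWmP8A1bDFACIiIiIiIiIgAAAAAAAAAzMzMzMzMzMzMzMxERERERERIiIiIiIiIiAAAAAAAAADMzMzMzMzMzMzMzEREREREREiIiIiIiIiIAAAAAAAADMzMzMzMzMzMzMzMRERERERESIiIiIiIiIgAAAAAAAAAzMzMzMzMzMzMzMRERERERERIiIiIiIiIiAAAAAAAAADMzMzMzMzMzMzMxEREREREREiIiIiIiIiIAAAAAAAAAMzMzMzMzMzMzMzERERERERESIiIiIiIiIiIAAAAAAAAzMzMzMzMzMzMzMRERERERERIiIiIiIiIiIiIiAAAAAAMzMzMzMzMzMzMxEREREREREiIiIiIiIiIiIiIiAAAAAzMzMzMzMzMzMzERERERERESIiIiIiIiIiIiIiIiAAAAMzMzMzMzMzMzERERERERERIiIiIiIiIiIiIiIpkAAAAzMzMzMzMzMzMREREREREREiIiIiIiIiIiIiKZAAAAAAMzMzMzMzMzERERERERERESIiIiIiIiIiIiKZkAAAAAAzMzMzMzERERERERERERERdyIiIiIiIiIiKZmQAAAAAAMzMzMzERERERERERERERF3ciIiIiIiIiIpmZAAAAAAAzMzMxEREREREREREREREXd3ciIiIiIiIpmZkAAAAAAAMzMRERERERERERERERERd3d3IiIiIiIimZmQAAAAAAERERERERERERERAAARERF3d3dyIiIiIiKZmZAAAAAAARERERERERERERAAABEREXd3d3d3IiIiIpmZmQAAAAARERERERERERERAAAAAAARd3d3d3d3IiIpmZmZERERERERERERERERERAAAAAAAAF3d3d3d3d3d5mZmZkRERERERERERERERERAAAAAAAAAHd3d3d3d3d32ZmZmZEREREAEREREREQAAAAAAAAAAAAd3d3d3d3d33ZmZmZkREREQAAARERAAAAAAAAAAAAAAB3d3d3d3d33dmZmZmREREREAAAAAAAAAAAAAAAAAAAAHd3d3d3d73d2ZmZmZEREREQAAAAAAAAAAAAAAAAAAAAd3d3d3d7vd3ZmZmZkRERERAAAAAAAAAAAO4AAAAAAAB3d3d3u7vd3dmZmZkREREREAAAAAAAAAAO7uAAAAAAAHd3d7u7u93dmZmZmREREREQAAAAAAAAAA7u7gAAAAAAu7u7u7u73d2ZmZmZERERERAAAAAAAAAA7u7u4AAAAAC7u7u7u73d3ZmZmZERERER8AAAAAAAAA7u7u7uAAAAALu7u7u7vd3dmZmZERERER//AAAAAAAA7u7u7u7gAAAAu7u7u7vd3d2ZmZERERER//AAAAAAAADu7u7u7u4AAAC7u7u7u93d3ZmZERERER//8AAAAAAAAO7u7u7u4AAAALu7u7u73d3dmZERERER///wAAAAAAAA7u7u7u4AAAAAu7u7u7vd3d2ZERERER///wAAAAAAAADu7u7u7gAAAAC7u7u7u93d3ZERERER///wAAAAAAAAAO7u7u7uAAAAALu7u7u93d3dkRERH/////AAAAAAAAAADu7u7u4AAAAAu7u7u93d3d3REf//////8AAAAAAAAAAA7u7u4AAAAAC7u7tE3d3d3dER////////AAAAAAAAAAAO7u4AAAAAALu7tETd3d3d0R/////////wAAAAAAAAAAAO7gAAAAAAu7tERN3d3d3R/////////wAAAAAAAAAAAA7gAAAAAAC7BERERN3d3R8RH///////AAAAAAAAAAAAAAAAAAAAAARERERERE3RERERZmZm//8AAAAAAAAAAAAAAAAAAAAABERERERERBERERZmZmZmbwAAAAAAAAAAAAAAAIgAAAAEREREREREERERFmZmZmZmYAAMzMAAAAAAAAAAiIgAAAREREREREQREREWZmZmZmZgDMzMwAAAAAAAAACIiAAABEREREREQRERERZmZmZmZmDMzMwAAAAAAAAACIiAAAAERERERERBERERFmZmZmZmbMzMzMwAAAAAAAAIiIgAAAREREREREEREREWZmZmZmbMzMzMzMzMwAAAAIiIiIiIBEREREREQREREWZmZmZmZszMzMzMzMzAAAAAiIiIiIgEREREREREERERZmZmZmZmzMzMzMzMzAAAAACIiIiIiAREREREREQRERFmZmZmZmbMzMzMzMzMAAAAAIiIiIiIBEREREREREEREWZmZmZmZszMzMzMzMAAAAAAiIiIiIgEREREREREVRERFmZmZmZmzMzMzMzMwAAAAACIiIiIiARERERERFVVUREWZmZmZmbMzMzMzMzAAAAAAIiIiIiIVURERERFVVVVUREREREWbKzMzKqqrMAAAAAAiIiIiIhVVURERVVVVVVRERERERaqqqqqqqqqwAAAAAAAiIiIiFVVVVVVVVVVVVURERERGqqqqqqqqqqgAAAAAAAIiIiIVVVVVVVVVVVVVREREREaqqqqqqqqqqAAAAAAAACIiIhVVVVVVVVVVVVVURERERqqqqqqqqqqoAAAAAAAAAiIiFVVVVVVVVVVVVVVERERqqqqqqqqqqqgAAAAAAAACIiIVVVVVVVVVVVVVVVRERqqqqqqqqqqqqoAAAAAAAAAiIhVVVVVVVVVVVVVVVVVGqqqqqqqqqqqoAAAAAAAAACIiFVVVVVVVVVVVVVVVVVVqqqqqqqqqqqgAAAAAAAAAIiI"/>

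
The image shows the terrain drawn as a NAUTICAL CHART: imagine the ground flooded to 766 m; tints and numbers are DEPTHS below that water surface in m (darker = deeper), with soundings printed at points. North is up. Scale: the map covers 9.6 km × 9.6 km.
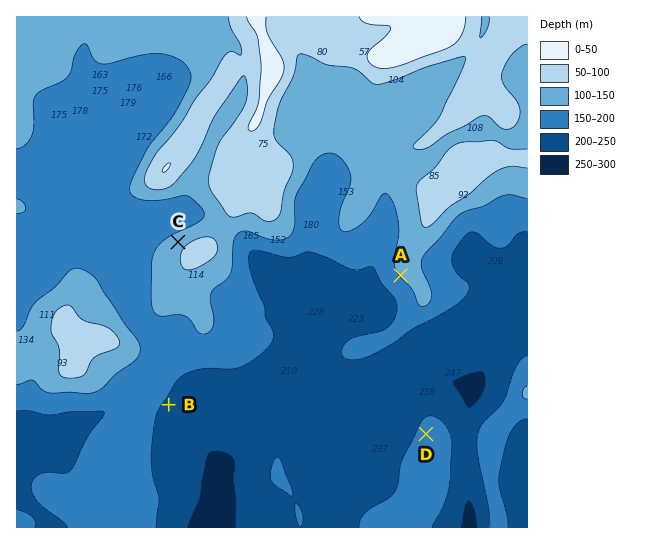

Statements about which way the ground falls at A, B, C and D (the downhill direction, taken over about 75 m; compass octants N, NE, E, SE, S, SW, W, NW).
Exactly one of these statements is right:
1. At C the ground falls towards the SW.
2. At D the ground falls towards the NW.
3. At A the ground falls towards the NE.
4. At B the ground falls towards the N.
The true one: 2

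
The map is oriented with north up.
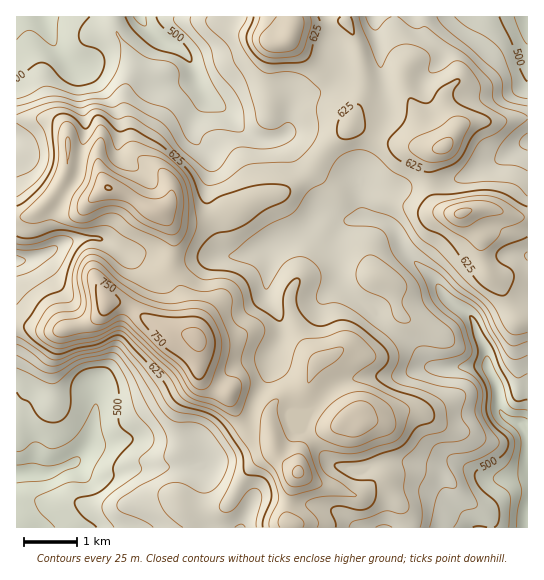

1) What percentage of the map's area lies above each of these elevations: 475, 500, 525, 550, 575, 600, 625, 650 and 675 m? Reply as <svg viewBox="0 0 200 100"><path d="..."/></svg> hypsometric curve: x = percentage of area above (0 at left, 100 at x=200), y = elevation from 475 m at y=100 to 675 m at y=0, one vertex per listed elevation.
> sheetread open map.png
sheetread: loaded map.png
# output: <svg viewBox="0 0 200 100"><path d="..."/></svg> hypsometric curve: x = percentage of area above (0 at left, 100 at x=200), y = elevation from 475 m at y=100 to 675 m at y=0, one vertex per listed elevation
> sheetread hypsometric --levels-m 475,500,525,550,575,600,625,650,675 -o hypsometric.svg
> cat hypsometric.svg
<svg viewBox="0 0 200 100"><path d="M193 100l-12-12-14-13-13-13-19-12-34-12-33-13-22-13-22-12"/></svg>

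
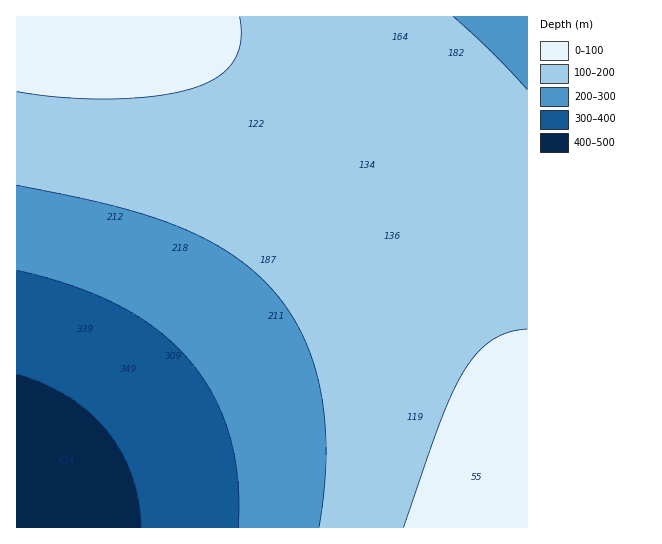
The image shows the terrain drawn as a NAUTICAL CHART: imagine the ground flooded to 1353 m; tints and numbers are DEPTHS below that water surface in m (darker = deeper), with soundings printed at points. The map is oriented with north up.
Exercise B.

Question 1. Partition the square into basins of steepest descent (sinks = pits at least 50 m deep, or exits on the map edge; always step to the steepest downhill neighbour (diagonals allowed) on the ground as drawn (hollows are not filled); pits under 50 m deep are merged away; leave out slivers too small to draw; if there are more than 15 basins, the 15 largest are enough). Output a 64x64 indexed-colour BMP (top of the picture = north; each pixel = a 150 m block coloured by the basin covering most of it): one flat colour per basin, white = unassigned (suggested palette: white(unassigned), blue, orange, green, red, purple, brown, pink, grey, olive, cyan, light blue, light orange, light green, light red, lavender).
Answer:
<image width="64" height="64" href="data:image/bmp;base64,Qk12CAAAAAAAAHYAAAAoAAAAQAAAAEAAAAABAAQAAAAAAAAIAAATCwAAEwsAABAAAAAAAAAA////ALR3HwAOf/8ALKAsACgn1gC9Z5QAS1aMAMJ34wB/f38AIr28AM++FwDox64AeLv/AIrfmACWmP8A1bDFABEREREREREREREREREREREREREREREREREREREREREREREREREREREREREREREREREREREREREREREREREREREREREREREREREREREREREREREREREREREREREREREREREREREREREREREREREREREREREREREREREREREREREREREREREREREREREREREREREREREREREREREREREREREREREREREREREREREREREREREREREREREREREREREREREREREREREREREREREREREREREREREREREREREREREREREREREREREREREREREREREREREREREREREREREREREREREREREREREREREREREREREREREREREREREREREREREREREREREREREREREREREREREREREREREREREREREREREREREREREREREREREREREREREREREREREREREREREREREREREREREREREREREREREREREREREREREREREREREREREREREREREREREREREREREREREREREREREREREREREREREREREREREREREREREREREREREREREREREREREREREREREREREREREREREREREREREREREREREREREREREREREREREREREREREREREREREREREREREREREREREREREREREREREREREREREREREREREREREREREREREREREREREREREREREREREREREREREREREREREREREREREREhERERERERERERERERERERERERERERERERERERERERESERERERERERERERERERERERERERERERERERERERERESIRERERERERERERERERERERERERERERERERERERERERIhERERERERERERERERERERERERERERERERERERERERIiEREREREREREREREREREREREREREREREREREREREREiIREREREREREREREREREREREREREREREREREREREREiIhERERERERERERERERERERERERERERERERERERERESIiERERERERERERERERERERERERERERERERERERERESIiIRERERERERERERERERERERERERERERERERERERERIiIhERERERERERERERERERERERERERERERERERERERIiIiEREREREREREREREREREREREREREREREREREREREiIiIREREREREREREREREREREREREREREREREREREREiIiIhEREREREREREREREREREREREREREREREREREREiIiIiERERERERERERERERERERERERERERERERERERESIiIiIRERERERERERERERERERERERERERERERERERESIiIiIhERERERERERERERERERERERERERERERERERESIiIiIiERERERERERERERERERERERERERERERERERERIiIiIiIRERERERERERERERERERERERERERERERERERIiIiIiIhERERERERERERERERERERERERERERERERERIiIiIiIiEREREREREREREREREREREREREREREREREREiIiIiIiIREREREREREREREREREREREREREREREREREiIiIiIiIhEREREREREREREREREREREREREREREREREiIiIiIiIiEREREREREREREREREREREREREREREREREiIiIiIiIiIREREREREREREREREREREREREREREREREiIiIiIiIiIhEREREREREREREREREREREREREREREREiIiIiIiIiIiERERERERERERERERERERERERERERERESIiIiIiIiIiIRERERERERERERERERERERERERERERESIiIiIiIiIiIhERERERERERERERERERERERERERERESIiIiIiIiIiIiEREREREREREREREREREREREREREREiIiIiIiIiIiIiIREREREREREREREREREREREREREREiIiIiIiIiIiIiIhEREREREREREREREREREREREREREiIiIiIiIiIiIiIiEREREREREREREREREREREREREREiIiIiIiIiIiIiIiIREREREREREREREREREREREREREiIiIiIiIiIiIiIiIhEREREREREREREREREREREREREiIiIiIiIiIiIiIiIiERERERERERERERERERERERERIiIiIiIiIiIiIiIiIiIRERERERERERERERERERERERIiIiIiIiIiIiIiIiIiIhERERERERERERERERERERESIiIiIiIiIiIiIiIiIiIiERERERERERERERERERERESIiIiIiIiIiIiIiIiIiIiIREREREREREREREREREREiIiIiIiIiIiIiIiIiIiIiIhEREREREREREREREREREiIiIiIiIiIiIiIiIiIiIiIiERERERERERERERERERIiIiIiIiIiIiIiIiIiIiIiIiIRERERERERERERERERIiIiIiIiIiIiIiIiIiIiIiIiIhERERERERERERERESIiIiIiIiIiIiIiIiIiIiIiIiIiEREREREREREREREiIiIiIiIiIiIiIiIiIiIiIiIiIiIRERERERERERERIiIiIiIiIiIiIiIiIiIiIiIiIiIiIhERERERERERESIiIiIiIiIiIiIiIiIiIiIiIiIiIiIi"/>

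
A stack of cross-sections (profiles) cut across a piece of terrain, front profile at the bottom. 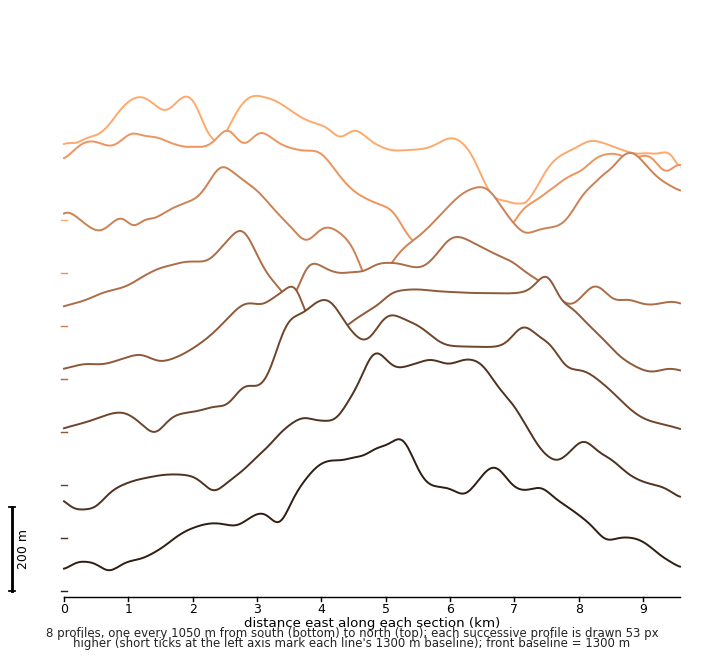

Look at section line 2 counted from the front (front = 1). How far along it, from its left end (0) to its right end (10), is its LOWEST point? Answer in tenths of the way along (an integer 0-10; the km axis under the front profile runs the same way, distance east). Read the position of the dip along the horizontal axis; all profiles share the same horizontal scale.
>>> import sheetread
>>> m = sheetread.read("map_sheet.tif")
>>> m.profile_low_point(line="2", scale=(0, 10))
0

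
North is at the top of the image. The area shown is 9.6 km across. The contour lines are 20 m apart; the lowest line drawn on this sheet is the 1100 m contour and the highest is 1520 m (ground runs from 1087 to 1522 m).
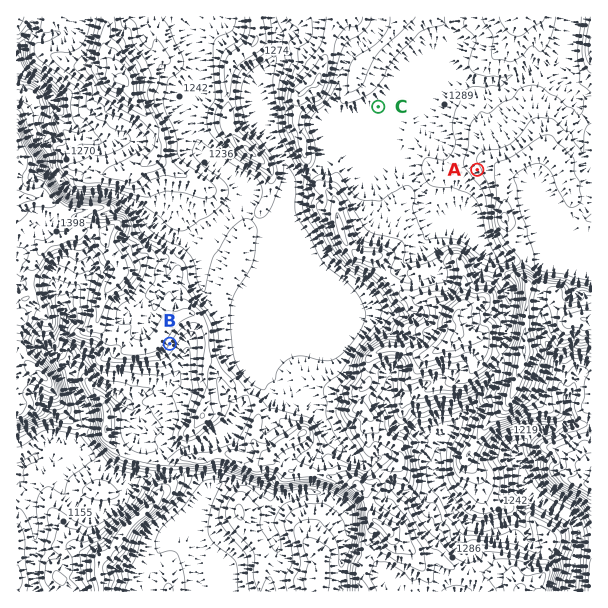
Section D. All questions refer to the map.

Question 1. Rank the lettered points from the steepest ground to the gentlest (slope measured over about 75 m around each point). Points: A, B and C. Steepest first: B A C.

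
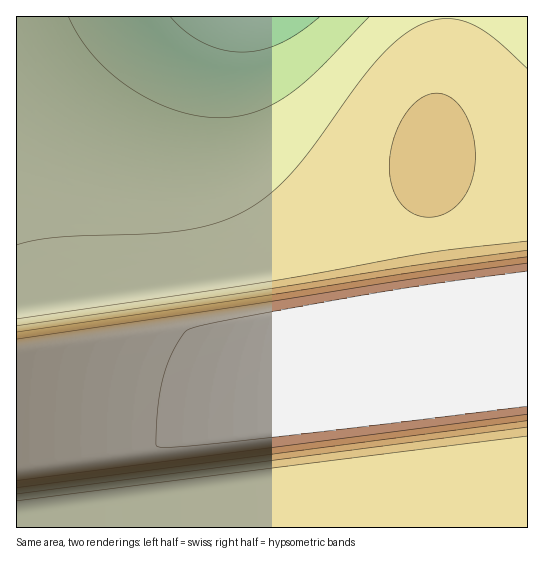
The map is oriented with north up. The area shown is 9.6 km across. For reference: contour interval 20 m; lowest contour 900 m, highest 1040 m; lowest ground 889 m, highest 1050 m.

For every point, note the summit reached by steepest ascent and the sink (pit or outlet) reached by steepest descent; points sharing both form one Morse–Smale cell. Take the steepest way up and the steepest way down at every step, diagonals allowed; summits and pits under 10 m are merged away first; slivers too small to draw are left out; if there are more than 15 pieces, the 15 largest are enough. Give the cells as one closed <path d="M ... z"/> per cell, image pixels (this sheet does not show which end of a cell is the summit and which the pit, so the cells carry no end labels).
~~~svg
<path d="M446 16l-429 0-1 406 95 2 90 5 68-1 77-13 40-12 32-15 29-20 21-21 8-12 7-18 0-16-4-10-30 4-5-2-9-64-6-67 15-91 3-29z"/><path d="M527 285l-45 4-2 4 3 8 0 16-4 13-11 17-21 21-29 20-25 12-31 11-43 9-62 9-56 0-90-5-94-1-1 104 511 1z"/><path d="M527 16l-80 1-3 54-15 91 6 67 9 64 2 2 82-10z"/>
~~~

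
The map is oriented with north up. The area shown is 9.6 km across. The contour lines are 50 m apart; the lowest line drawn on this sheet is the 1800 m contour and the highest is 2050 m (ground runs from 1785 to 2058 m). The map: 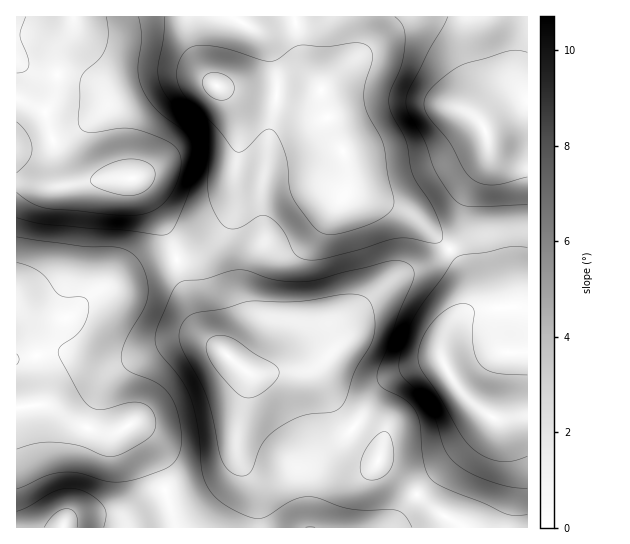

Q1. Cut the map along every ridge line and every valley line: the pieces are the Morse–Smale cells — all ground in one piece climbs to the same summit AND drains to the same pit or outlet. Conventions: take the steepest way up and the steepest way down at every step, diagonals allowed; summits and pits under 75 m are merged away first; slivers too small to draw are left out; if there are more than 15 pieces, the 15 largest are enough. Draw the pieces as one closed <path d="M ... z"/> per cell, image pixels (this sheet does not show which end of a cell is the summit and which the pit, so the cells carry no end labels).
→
<path d="M294 16l-105 1 2 17 6 24 10 17 18 19 7 12 7 25 0 22-4 20 0 30-8 22-16 18-18 12-15 4-1 4 16 51 8 16 14 15 31 26 3 6-12 56 0 18 19 42 3 34 196 1 1-3-6-6-15-8-56-48 1-8-3-6-30-26-26-41-8-9-26-2 18 0 14-7 20-19 14-30 21-20 23-18 37-16 15-11-24-25-18-13-48-16-10-9-4-29-16-33-8-35-18-31z"/><path d="M450 249l-16 12-37 16-23 18-21 20-14 30-20 19-14 7-18 0 26 2 8 9 26 41 30 26 3 6-1 8 56 48 15 8 7 9 70 0 1-219-19-2-31 2-15 6-10 9 16-21 0-17-8-21z"/><path d="M189 16l-173 1 0 165 29 5 14 0 44-8 31 0 7 7 18 29 13 27 5 17 16-4 13-8 14-13 7-9 8-22 0-30 4-20 0-22-7-25-7-12-18-19-10-17-5-17z"/><path d="M527 16l-232 1 6 38 8 18 12 17 8 35 16 33 3 24 5 10 54 20 43 37 5-4 9-16 3-24 4-14 16-30 1-16 10 11 5 3 18 6 7 0z"/><path d="M177 259l-31 9-53 25-26 24-28-1-9-3-13-8-1 102 31-2 39 23 21 5 14-2 8-6 4 2 12 15 8 15 24 71 81 0 1-19-3-16-19-42 0-18 12-56-3-6-31-26-14-15-8-16z"/><path d="M134 179l-31 0-44 8-43-4 0 122 3 3 11 5 16 4 21 0 26-24 53-25 30-9-4-17-13-27-18-29z"/><path d="M47 405l-17 0-14 4 1 119 159-1-12-42-11-28-8-15-12-15-4-2-16 8-19-2-24-11z"/><path d="M489 144l-4 21-17 34-4 30-13 20 12 18 6 19 0 17-10 14 19-8 50-2 0-141-15-3-15-7-9-9z"/>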